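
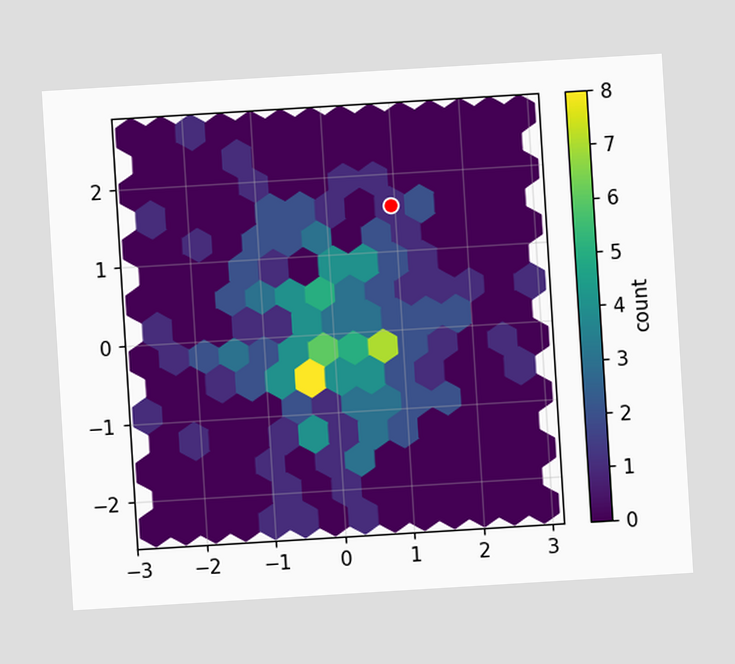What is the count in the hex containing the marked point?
1

The chart is tilted about 3° counter-clockwise. The marked hex reads 1 on the colorbar.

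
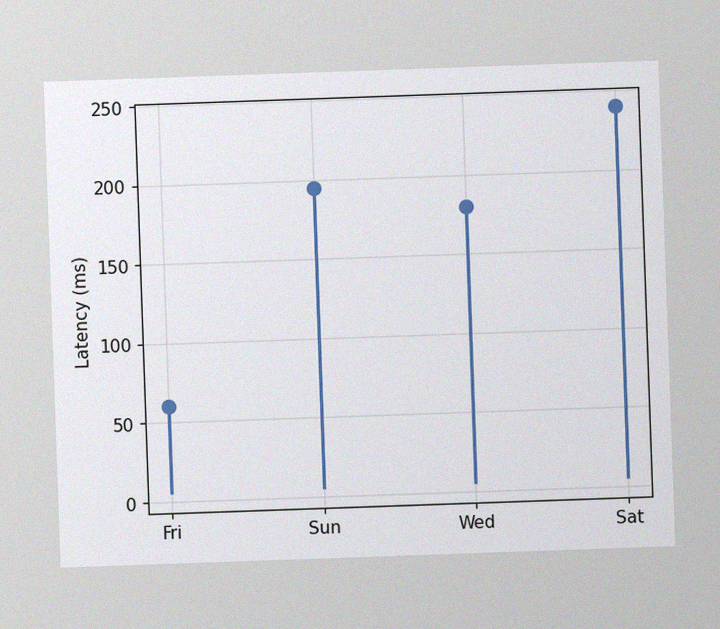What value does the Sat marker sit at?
240ms

The chart is tilted about 2° counter-clockwise, with some photo noise. The Sat marker sits at 240ms.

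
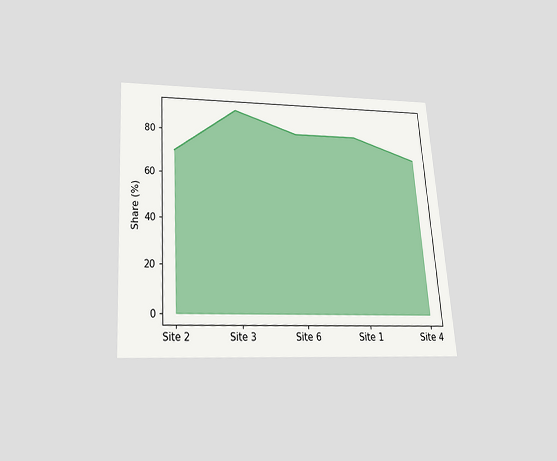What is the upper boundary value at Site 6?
80%

The chart is tilted about 4° counter-clockwise and viewed slightly from below. At Site 6 the upper boundary is at 80%.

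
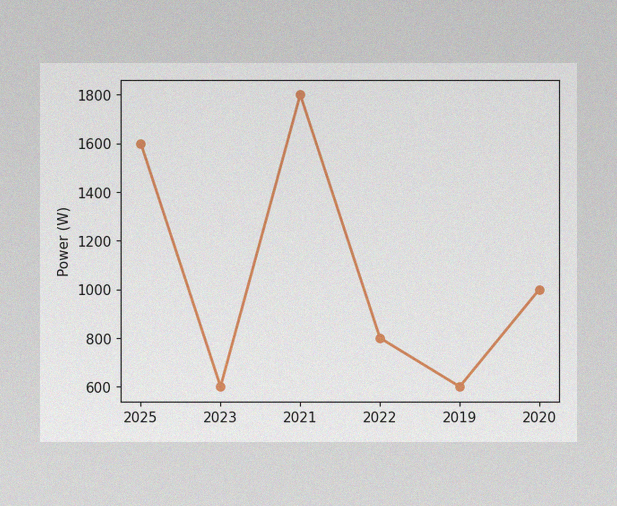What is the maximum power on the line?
The image has some photo noise and uneven lighting. The highest point is at 2021, and reading across to the y-axis gives 1800W.

1800W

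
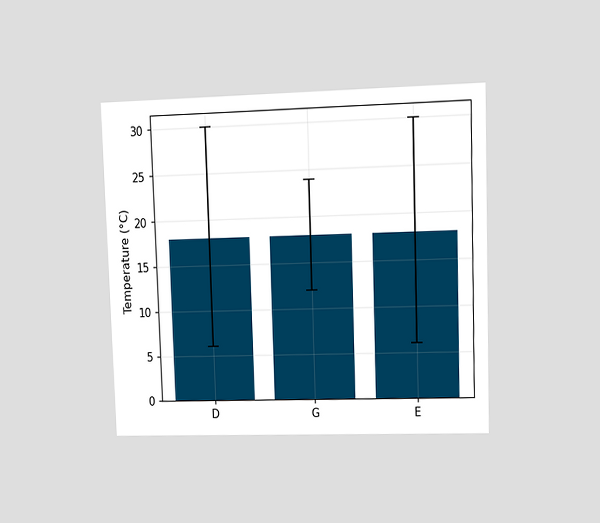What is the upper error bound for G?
The chart is viewed at a slight angle. The G bar's upper whisker reaches 24°C.

24°C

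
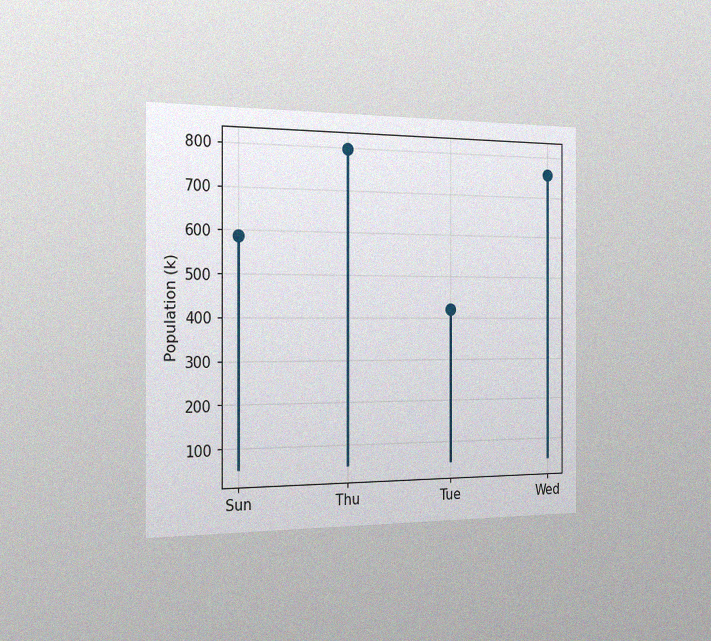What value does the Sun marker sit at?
The chart is viewed slightly from the left, with some photo noise. The Sun marker sits at 588k.

588k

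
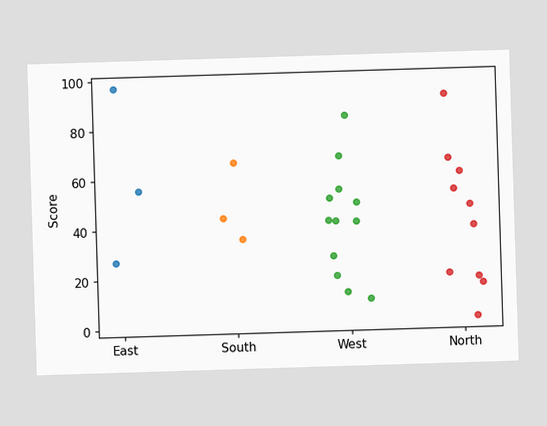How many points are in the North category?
Counting the markers in the North column gives 10.

10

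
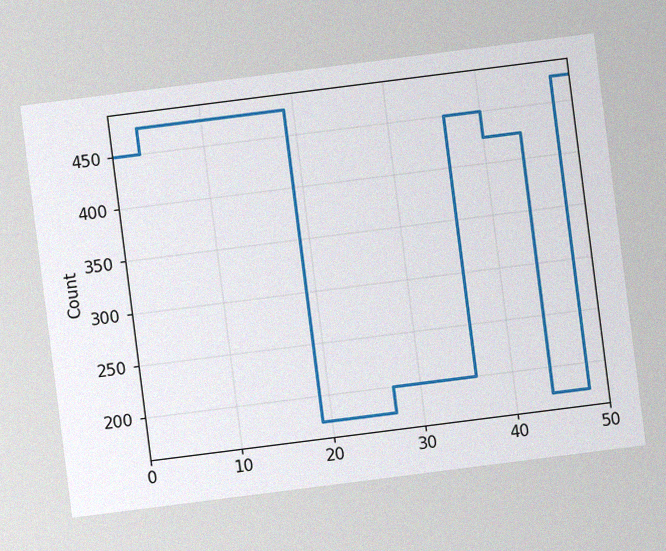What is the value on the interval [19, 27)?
The chart is tilted about 7° counter-clockwise, with some photo noise. On [19, 27) the step sits at 175.

175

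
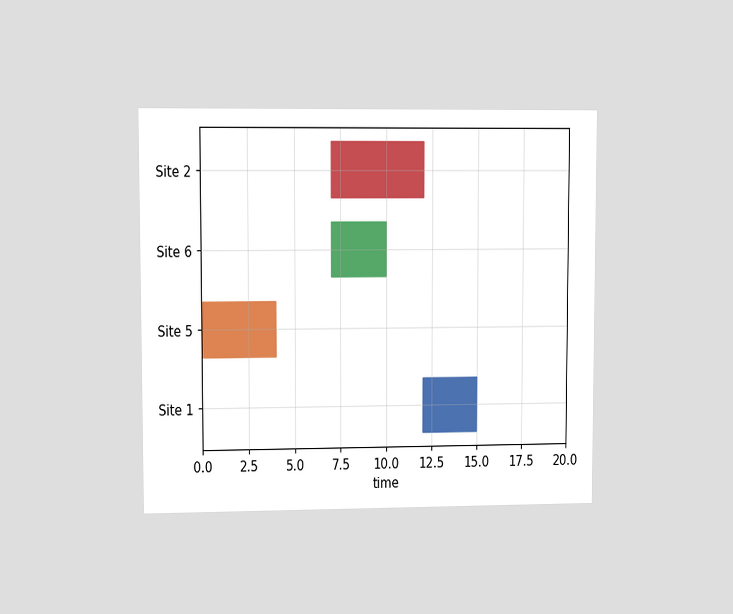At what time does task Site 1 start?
12

The chart is viewed at a slight angle. The Site 1 bar begins at t=12.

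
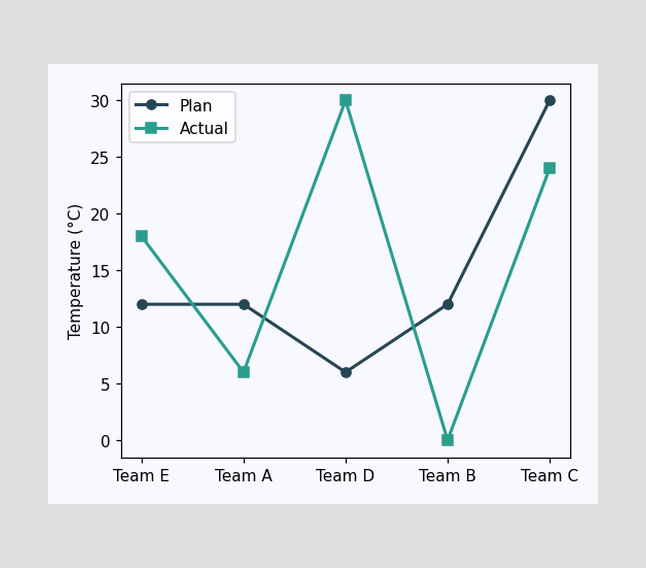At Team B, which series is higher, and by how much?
At Team B, Plan sits above the other line by 12°C.

Plan, by 12°C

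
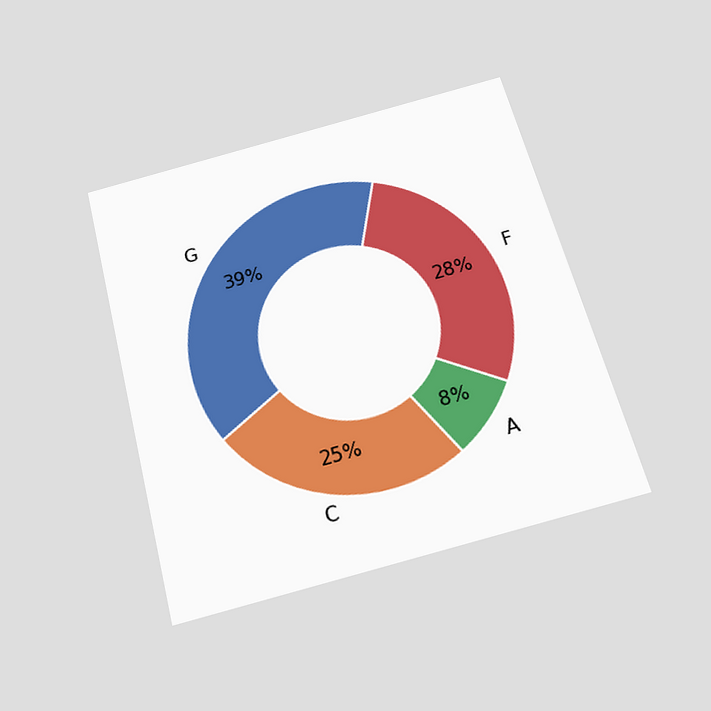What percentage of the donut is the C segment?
25%

The chart is tilted about 15° counter-clockwise and viewed slightly from below. The C segment takes up 25% of the ring.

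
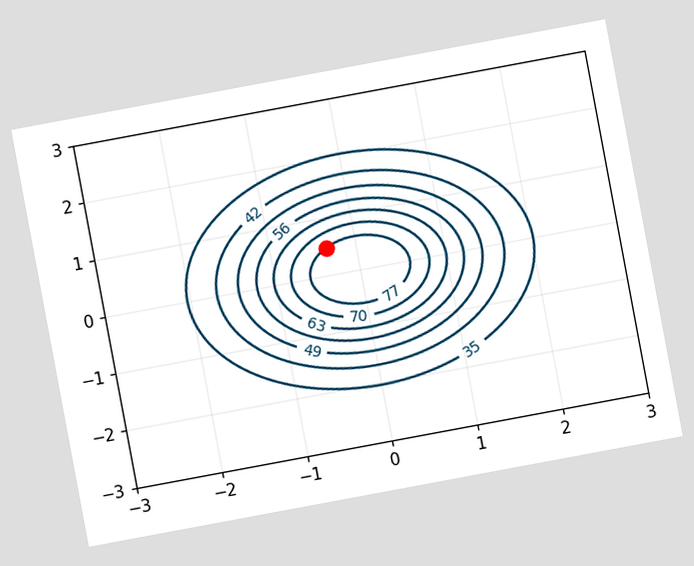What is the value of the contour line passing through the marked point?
77

The chart is tilted about 11° counter-clockwise. The marked point sits on the contour labelled 77.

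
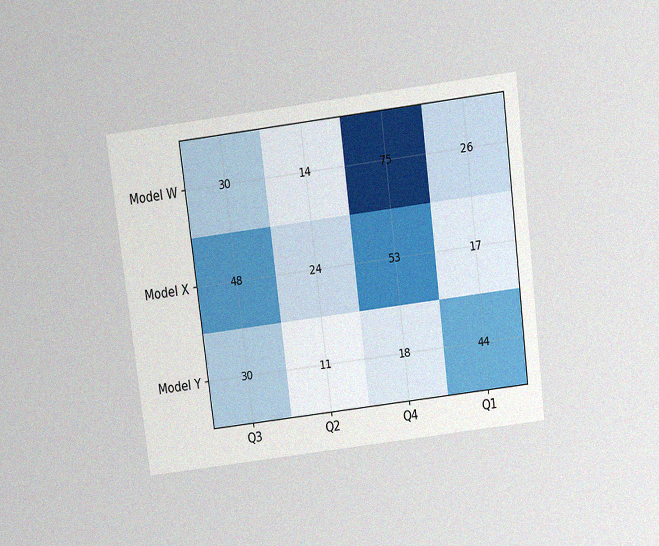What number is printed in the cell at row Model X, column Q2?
The chart is tilted about 7° counter-clockwise and viewed slightly from above, with some photo noise. The (Model X, Q2) cell reads 24.

24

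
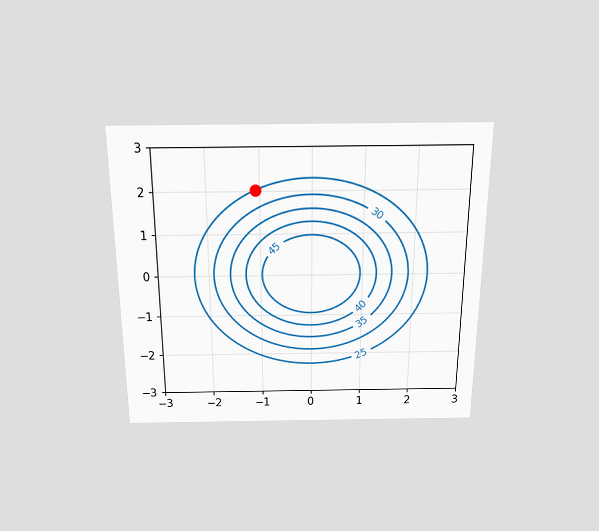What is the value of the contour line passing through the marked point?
25

The chart is viewed slightly from above. The marked point sits on the contour labelled 25.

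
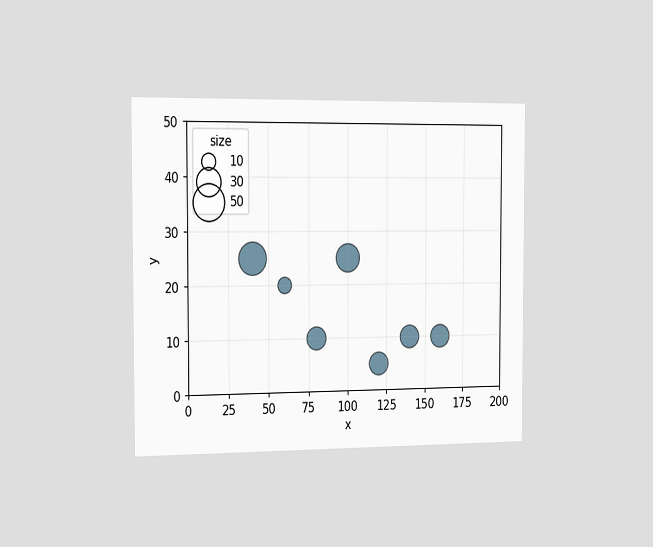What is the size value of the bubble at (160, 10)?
The chart is viewed slightly from the left. Matching the bubble at (160, 10) against the size legend gives 20.

20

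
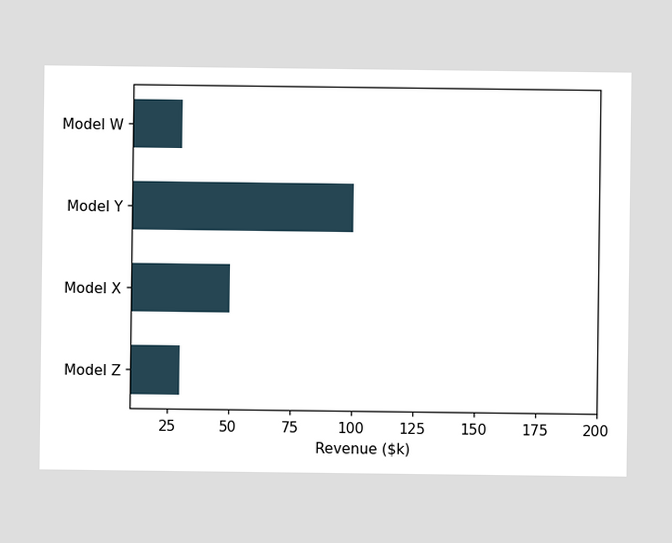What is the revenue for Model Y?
Reading along the chart's x-axis, the Model Y bar reaches $100k.

$100k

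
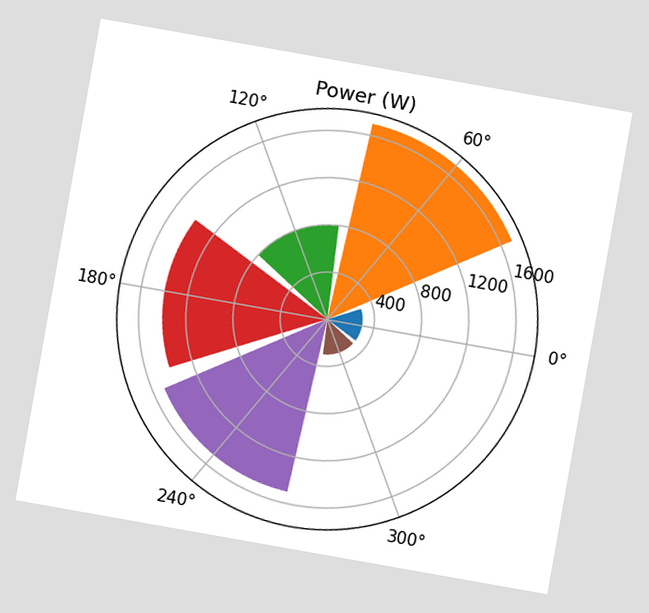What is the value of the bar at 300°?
300W

The chart is tilted about 10° clockwise. The bar at 300° reaches 300W on the radial axis.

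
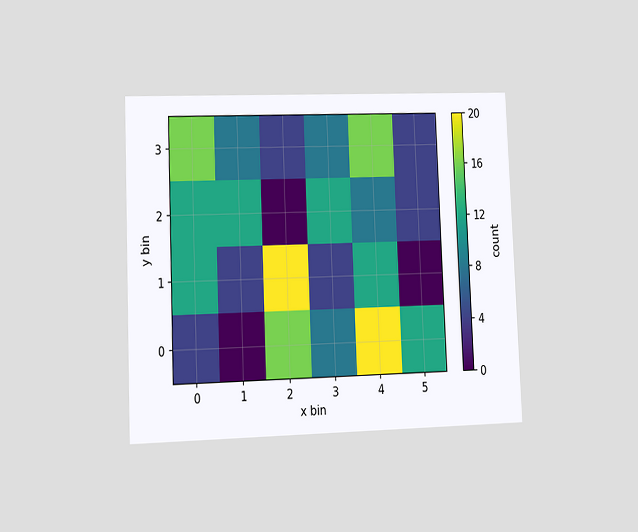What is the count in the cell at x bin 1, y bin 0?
0

The chart is tilted about 2° counter-clockwise and viewed at a slight angle. Matching the cell (1, 0) against the colorbar gives 0.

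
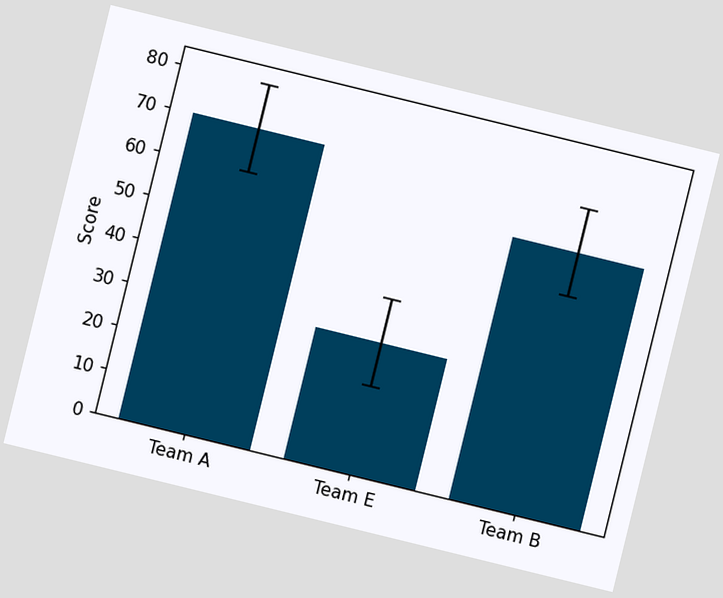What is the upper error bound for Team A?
80

The chart is tilted about 14° clockwise. The Team A bar's upper whisker reaches 80.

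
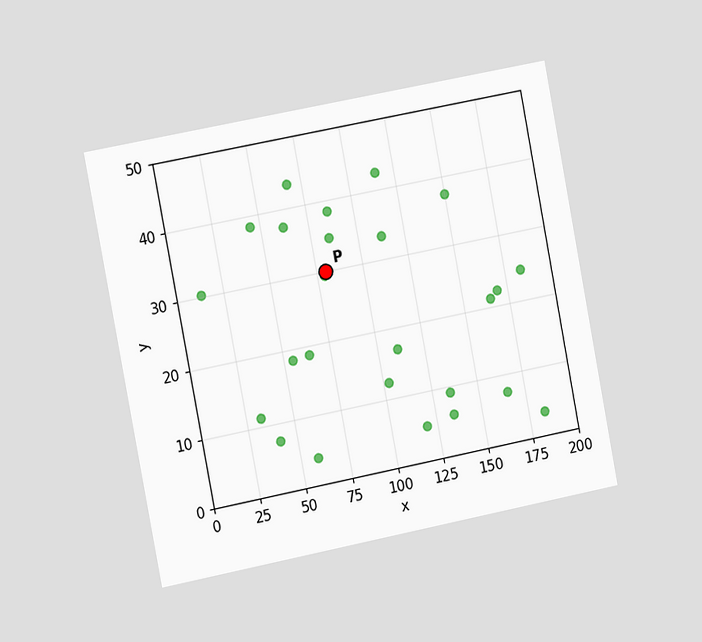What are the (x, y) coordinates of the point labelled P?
The chart is tilted about 11° counter-clockwise and viewed slightly from the left. Following the gridlines from P to each axis, P sits at (80, 30).

(80, 30)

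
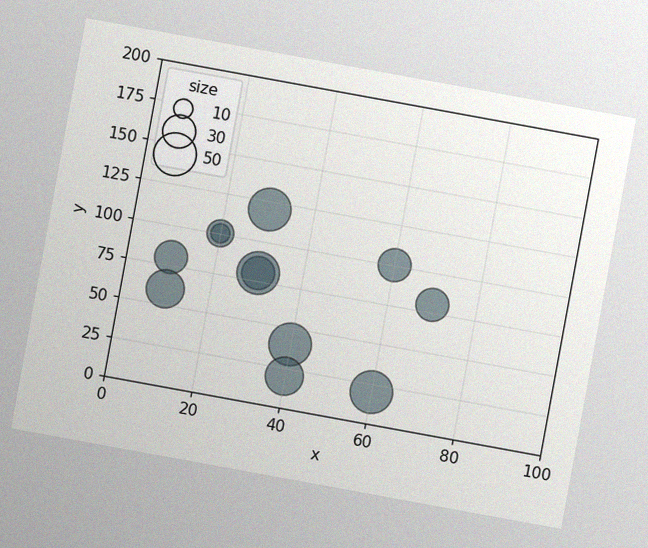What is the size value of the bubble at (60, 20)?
50

The chart is tilted about 10° clockwise, with some photo noise. Matching the bubble at (60, 20) against the size legend gives 50.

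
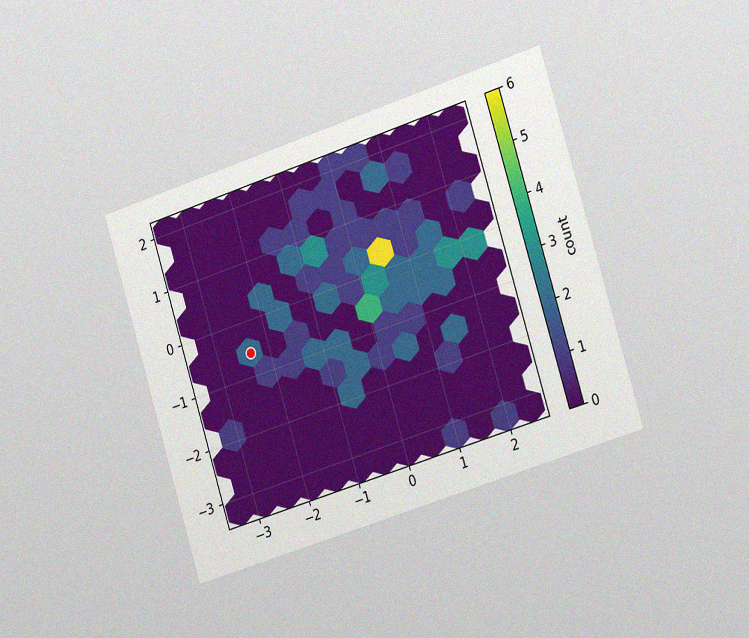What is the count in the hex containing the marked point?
The chart is tilted about 17° counter-clockwise and viewed slightly from the right, with some photo noise. The marked hex reads 2 on the colorbar.

2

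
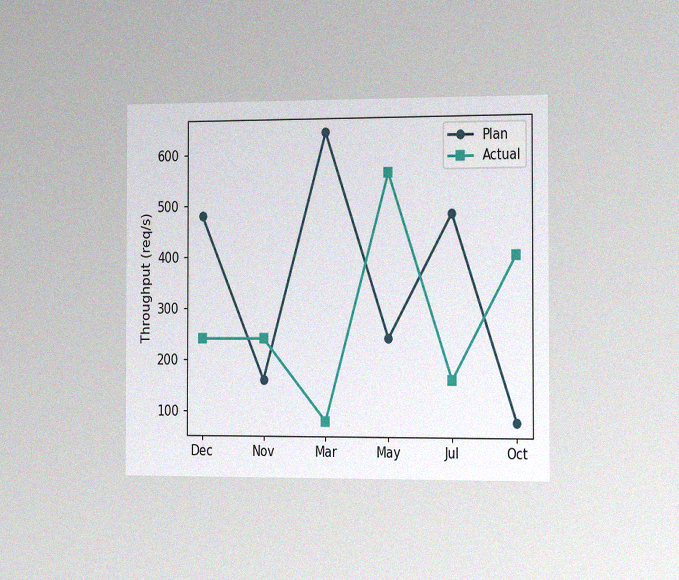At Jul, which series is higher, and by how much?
Plan, by 320req/s

The chart is viewed slightly from the right, with some photo noise. At Jul, Plan sits above the other line by 320req/s.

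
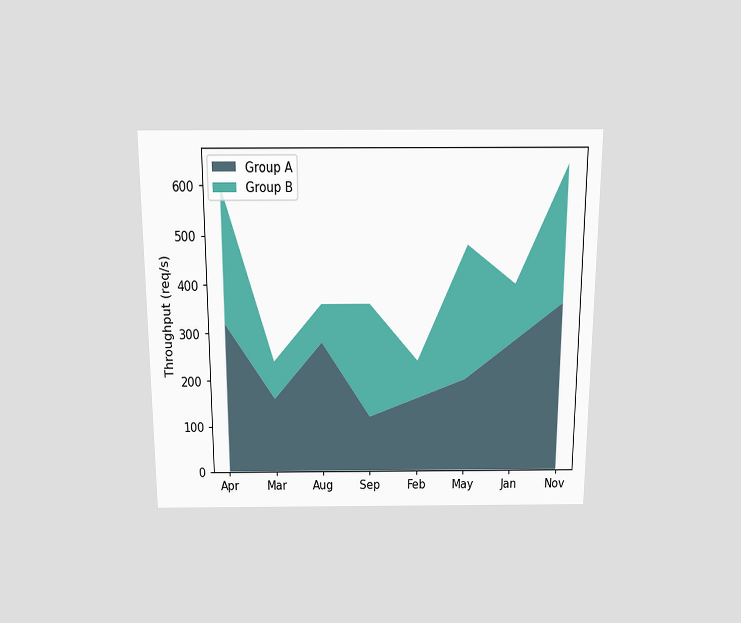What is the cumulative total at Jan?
400req/s

The chart is viewed slightly from above. The stacked total at Jan reaches 400req/s.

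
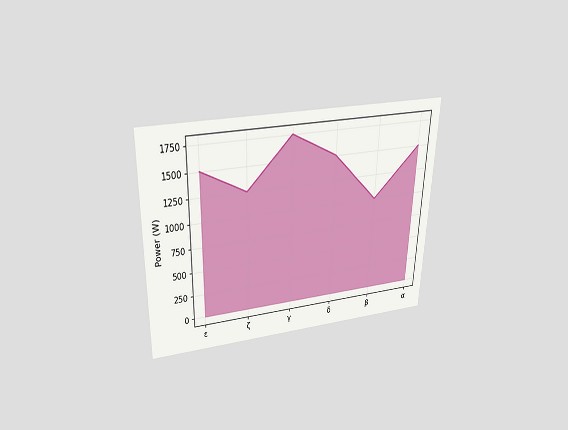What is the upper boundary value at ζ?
The chart is viewed slightly from above. At ζ the upper boundary is at 1250W.

1250W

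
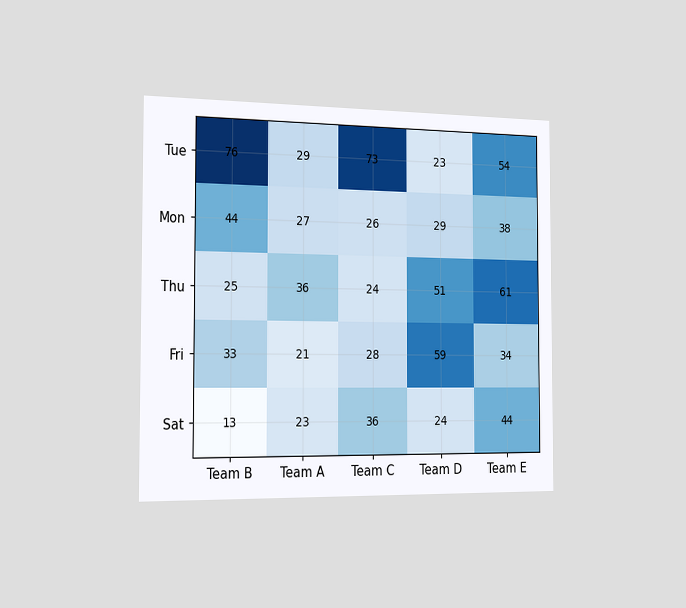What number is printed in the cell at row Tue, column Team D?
The chart is viewed slightly from the left. The (Tue, Team D) cell reads 23.

23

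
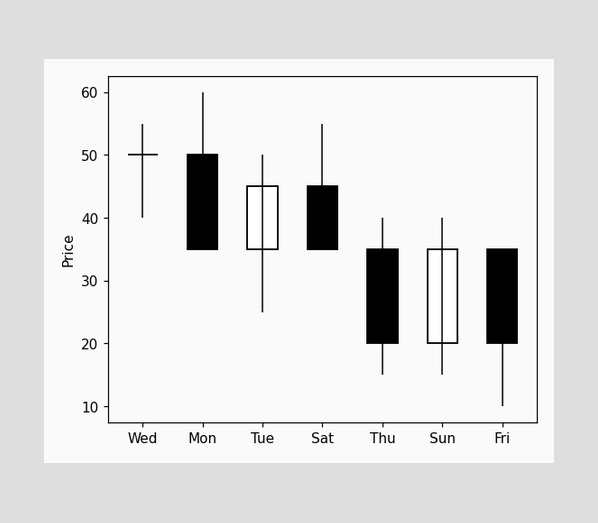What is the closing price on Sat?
35

The Sat candle closes at 35.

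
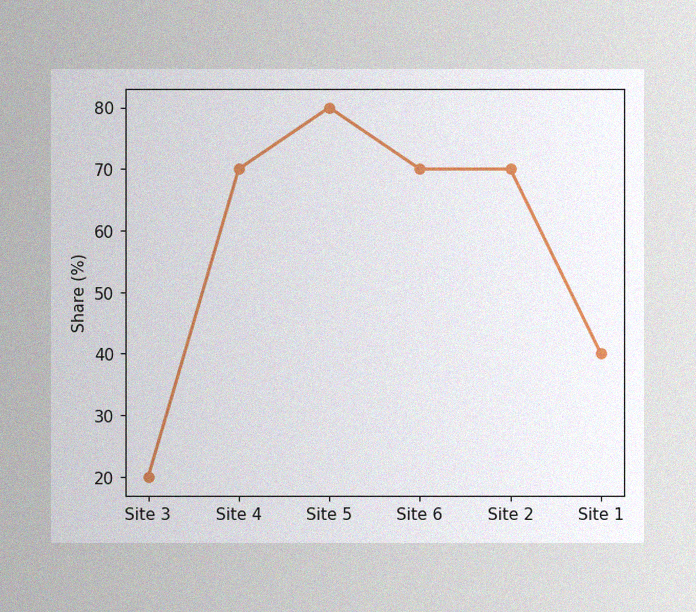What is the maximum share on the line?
80%

The image has some photo noise and uneven lighting. The highest point is at Site 5, and reading across to the y-axis gives 80%.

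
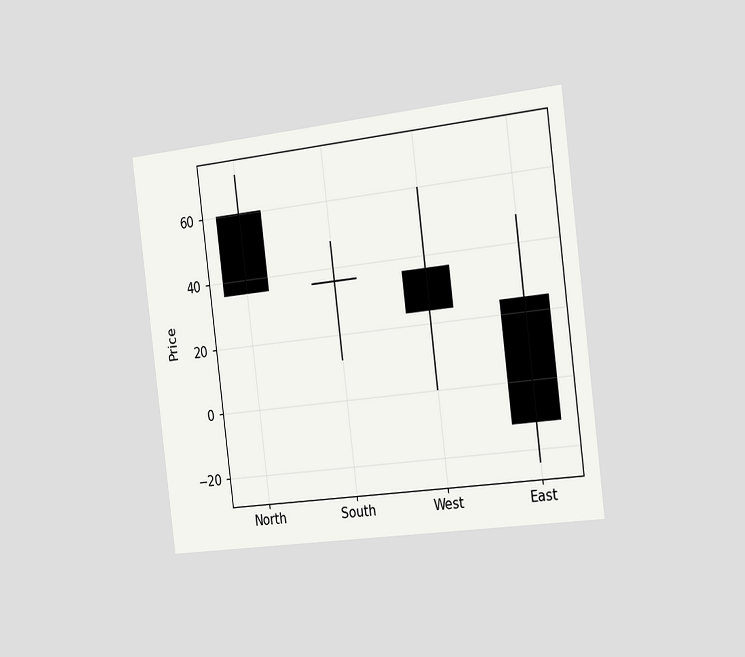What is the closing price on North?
36

The chart is tilted about 7° counter-clockwise and viewed slightly from the right. The North candle closes at 36.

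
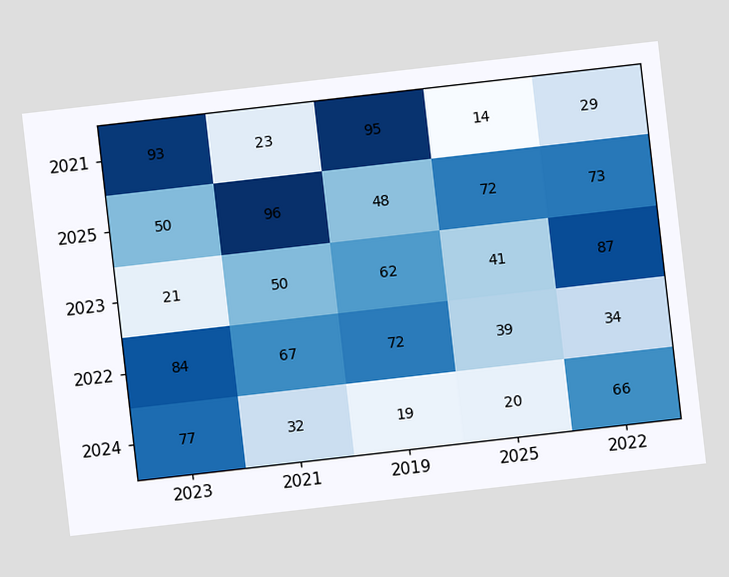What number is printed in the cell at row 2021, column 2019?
95

The chart is tilted about 7° counter-clockwise. The (2021, 2019) cell reads 95.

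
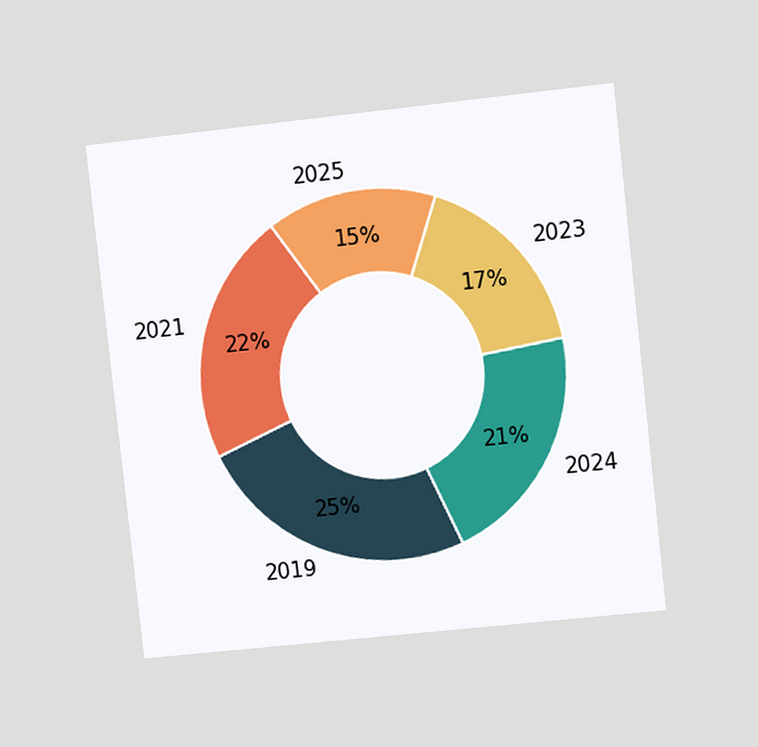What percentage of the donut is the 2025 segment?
15%

The chart is tilted about 6° counter-clockwise and viewed at a slight angle. The 2025 segment takes up 15% of the ring.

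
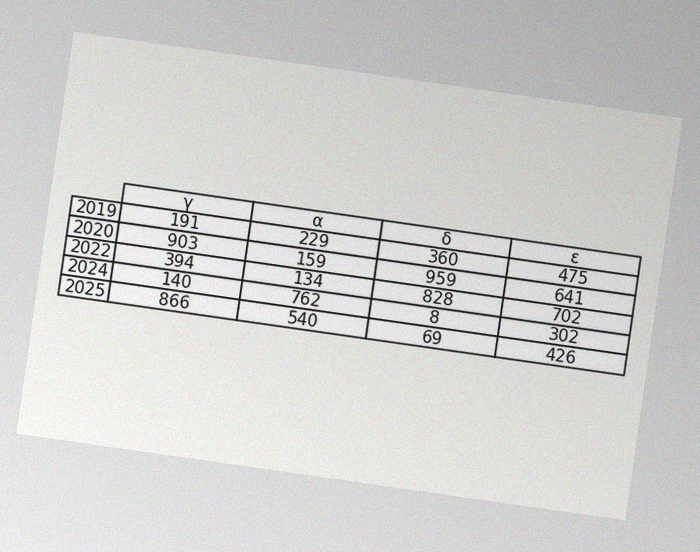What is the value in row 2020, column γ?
The chart is tilted about 8° clockwise, with some photo noise. The (2020, γ) cell reads 903.

903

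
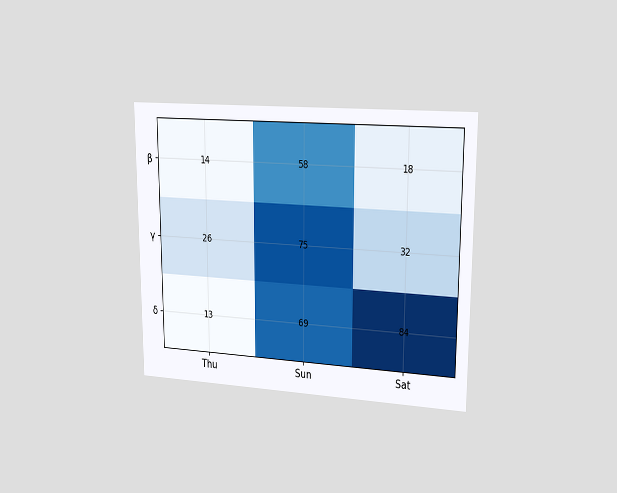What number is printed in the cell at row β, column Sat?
The chart is viewed slightly from the right. The (β, Sat) cell reads 18.

18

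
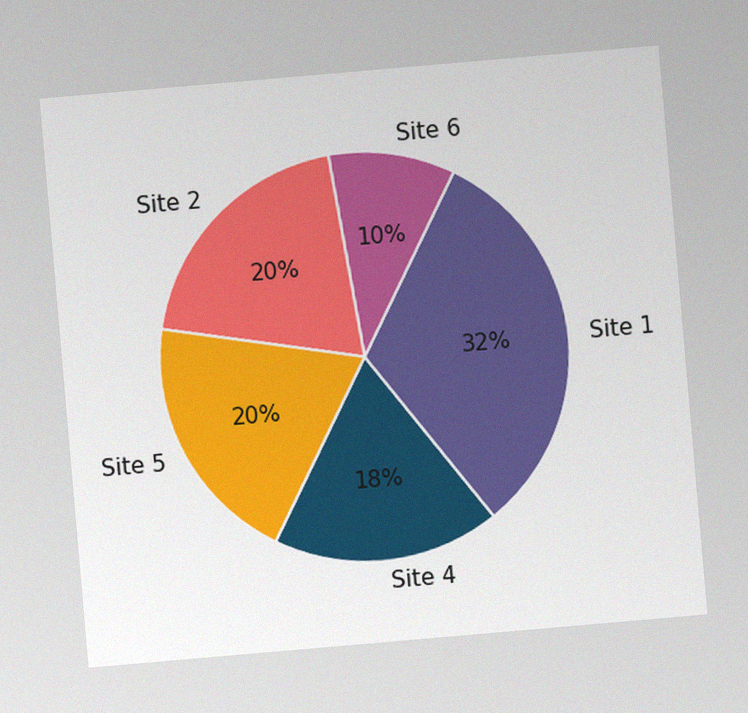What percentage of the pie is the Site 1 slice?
32%

The chart is tilted about 5° counter-clockwise, with some photo noise. The Site 1 slice takes up 32% of the pie.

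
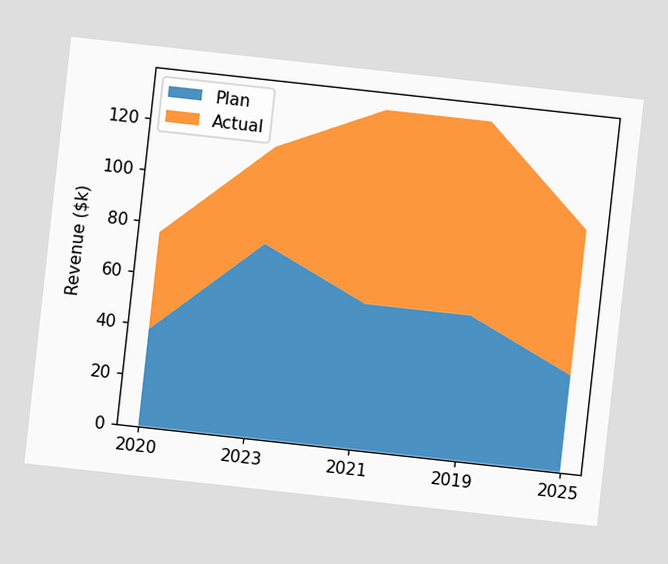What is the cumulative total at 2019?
The chart is tilted about 6° clockwise. The stacked total at 2019 reaches $133k.

$133k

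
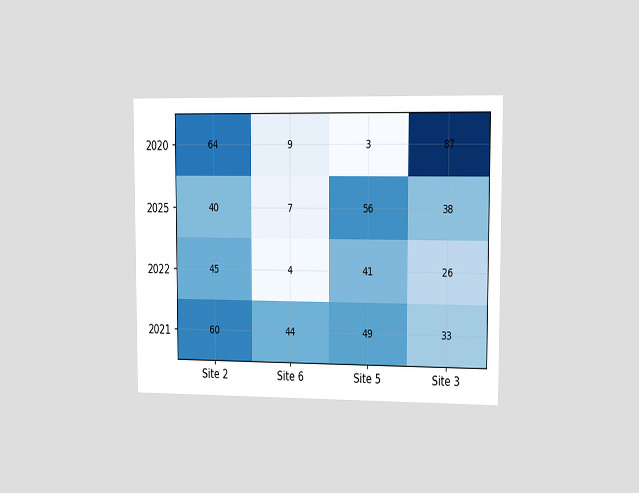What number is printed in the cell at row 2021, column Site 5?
49

The chart is viewed slightly from the right. The (2021, Site 5) cell reads 49.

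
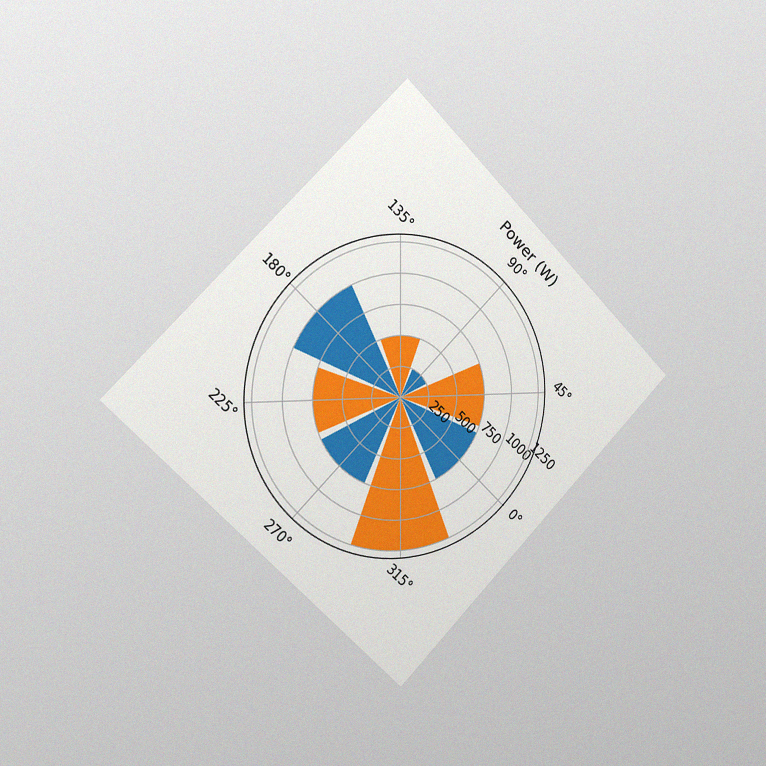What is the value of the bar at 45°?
750W

The chart is tilted about 45° clockwise and viewed slightly from the left, with some photo noise. The bar at 45° reaches 750W on the radial axis.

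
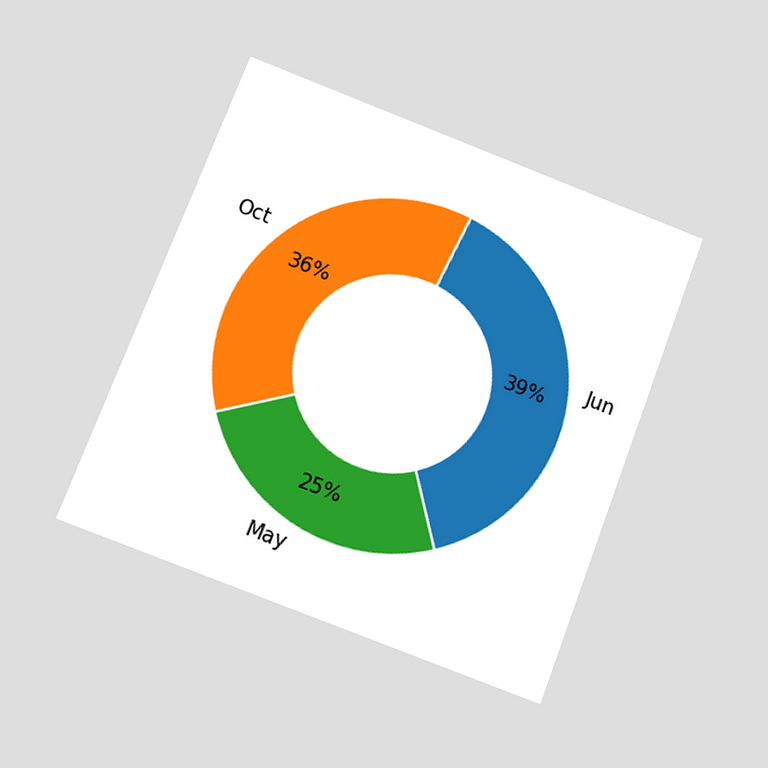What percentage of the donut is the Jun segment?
39%

The chart is tilted about 21° clockwise and viewed at a slight angle. The Jun segment takes up 39% of the ring.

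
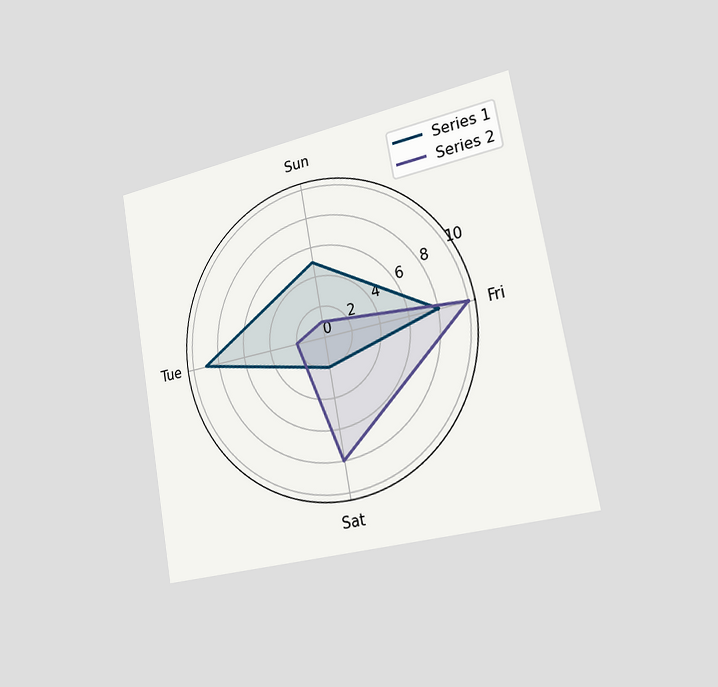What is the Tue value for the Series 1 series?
The chart is tilted about 10° counter-clockwise and viewed slightly from the right. On the Tue axis, Series 1 reaches 9.

9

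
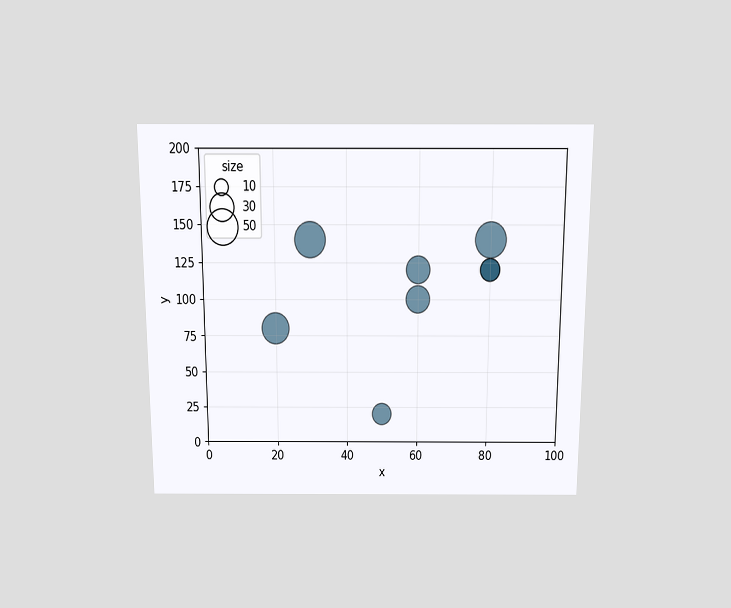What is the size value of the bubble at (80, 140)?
The chart is viewed slightly from above. Matching the bubble at (80, 140) against the size legend gives 50.

50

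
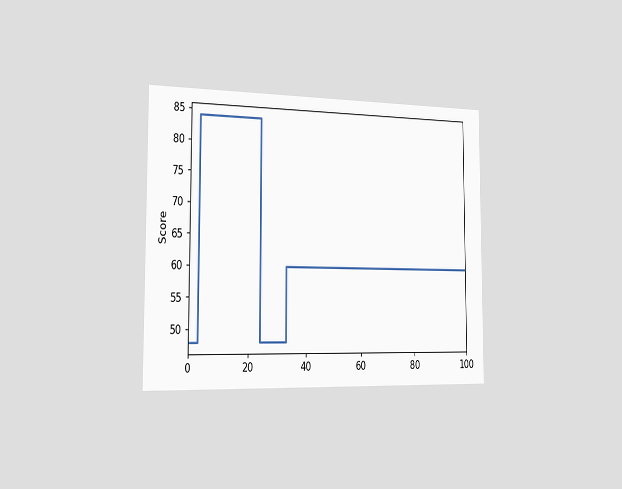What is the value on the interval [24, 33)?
The chart is viewed slightly from the left. On [24, 33) the step sits at 48.

48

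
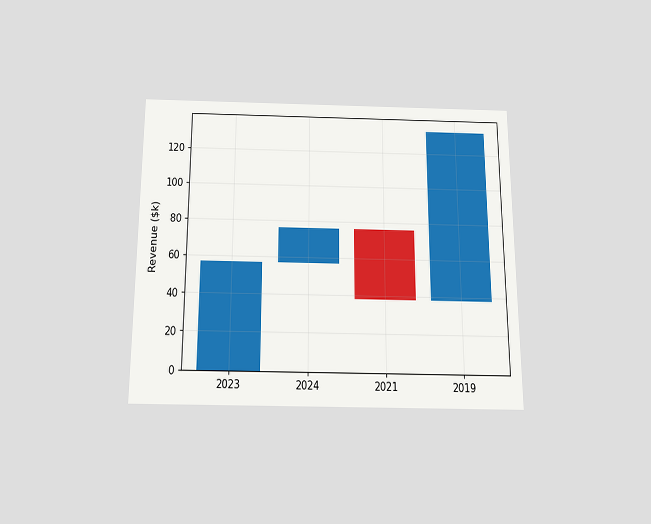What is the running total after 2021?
$38k

The chart is viewed slightly from below. After 2021 the running total reaches $38k.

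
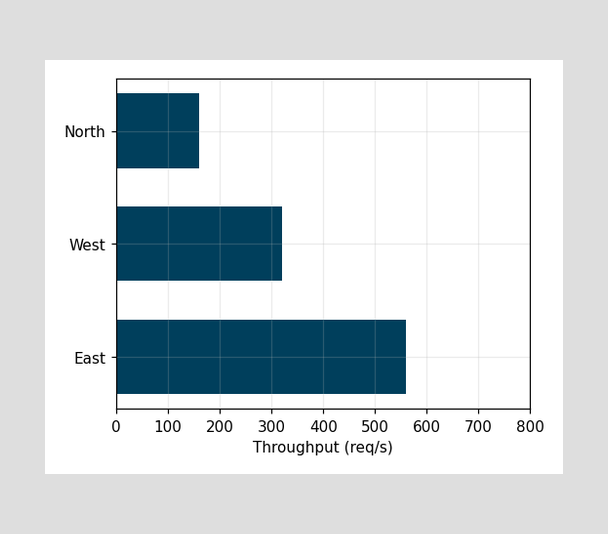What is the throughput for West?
320req/s

Reading along the chart's x-axis, the West bar reaches 320req/s.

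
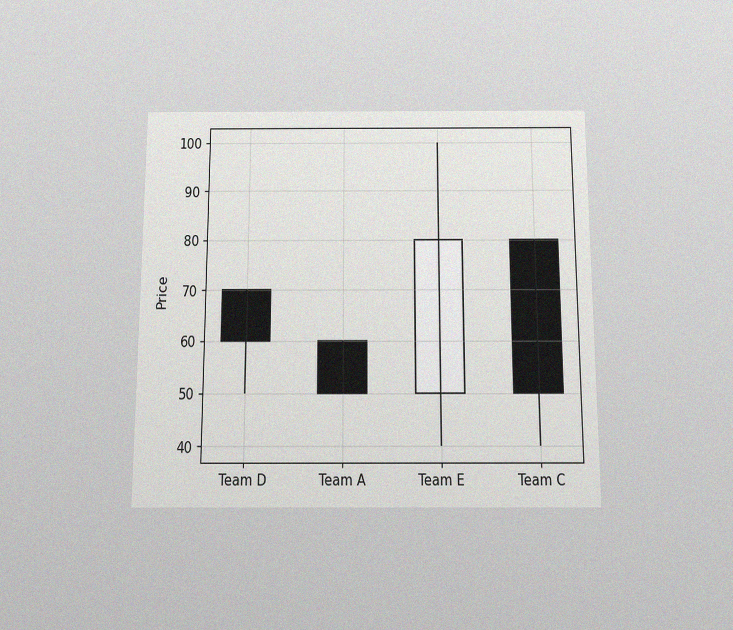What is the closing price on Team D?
The chart is viewed slightly from below, with some photo noise. The Team D candle closes at 60.

60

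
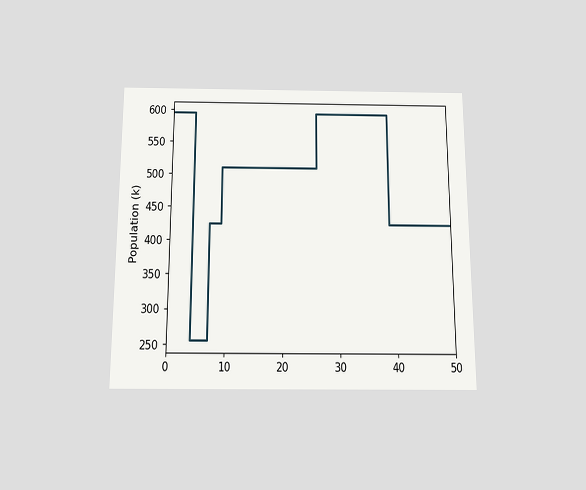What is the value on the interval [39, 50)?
The chart is viewed slightly from below. On [39, 50) the step sits at 425k.

425k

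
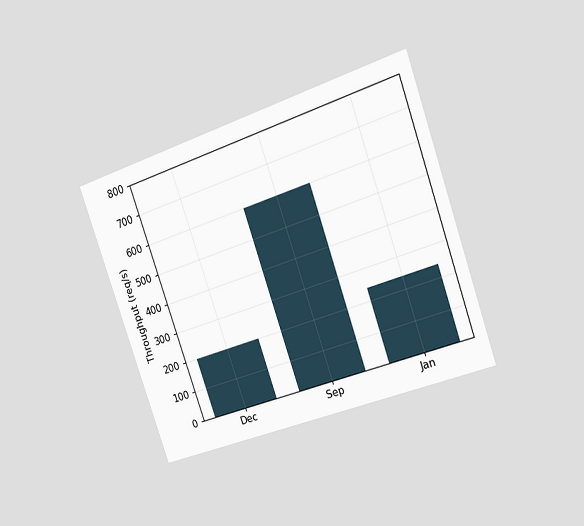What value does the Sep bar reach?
600req/s

The chart is tilted about 19° counter-clockwise and viewed slightly from the right. Reading along the chart's y-axis, the Sep bar reaches 600req/s.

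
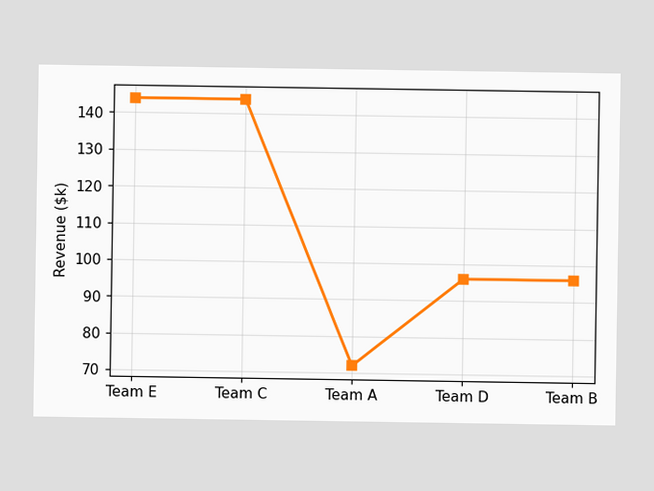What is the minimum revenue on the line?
The lowest point is at Team A, and reading across to the y-axis gives $72k.

$72k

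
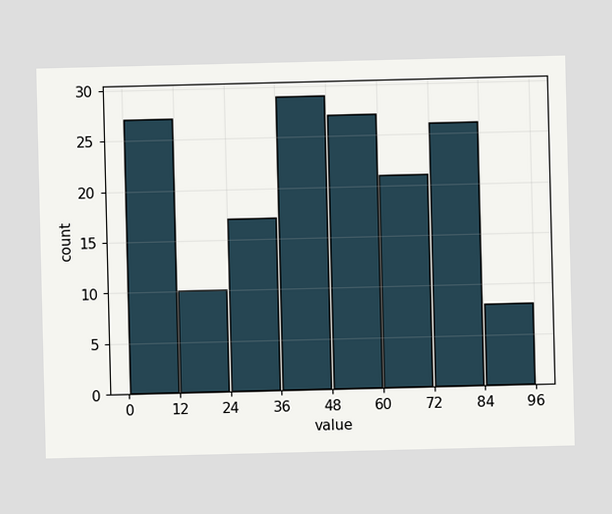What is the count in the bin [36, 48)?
29

The [36, 48) bin has height 29.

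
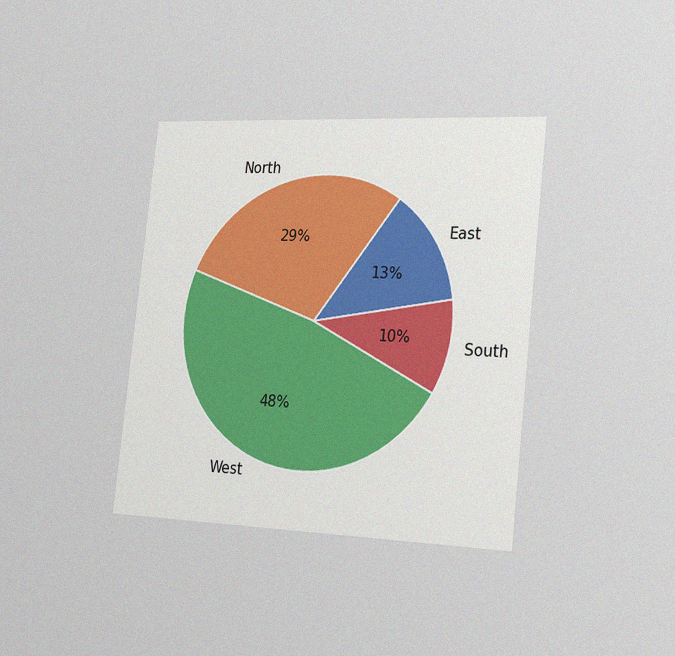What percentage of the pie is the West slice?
The chart is tilted about 6° clockwise and viewed slightly from the right, with some photo noise. The West slice takes up 48% of the pie.

48%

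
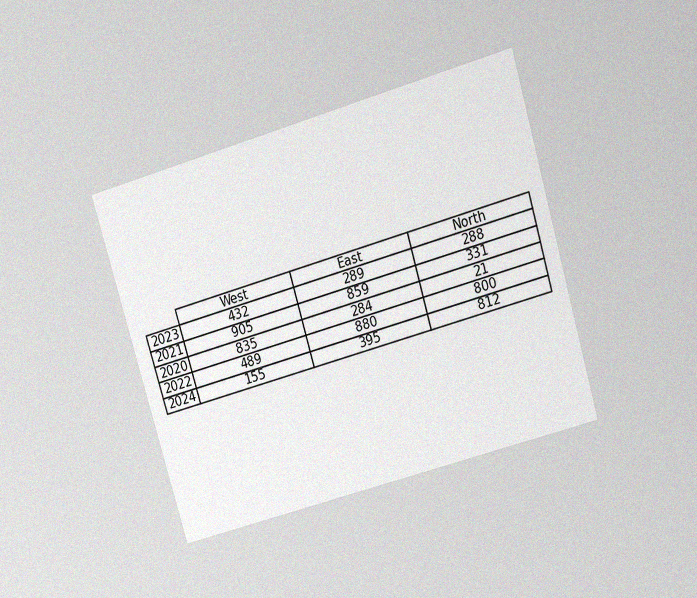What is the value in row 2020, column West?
The chart is tilted about 16° counter-clockwise and viewed slightly from above, with some photo noise. The (2020, West) cell reads 835.

835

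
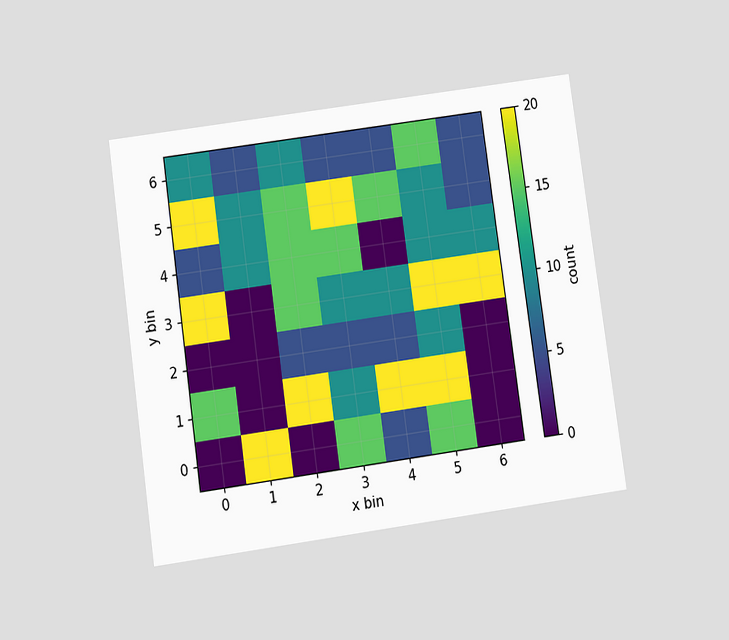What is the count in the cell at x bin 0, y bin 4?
The chart is tilted about 8° counter-clockwise and viewed slightly from below. Matching the cell (0, 4) against the colorbar gives 5.

5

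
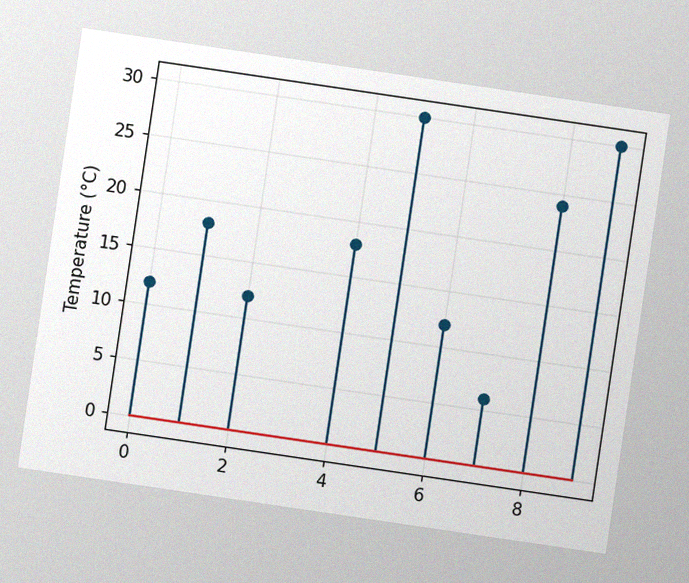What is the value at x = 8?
24°C

The chart is tilted about 8° clockwise, with some photo noise. The stem at x=8 reaches 24°C.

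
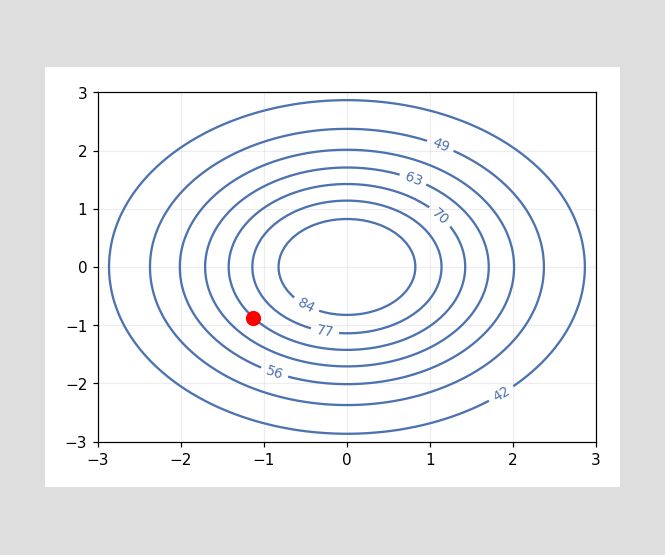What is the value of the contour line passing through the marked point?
The marked point sits on the contour labelled 70.

70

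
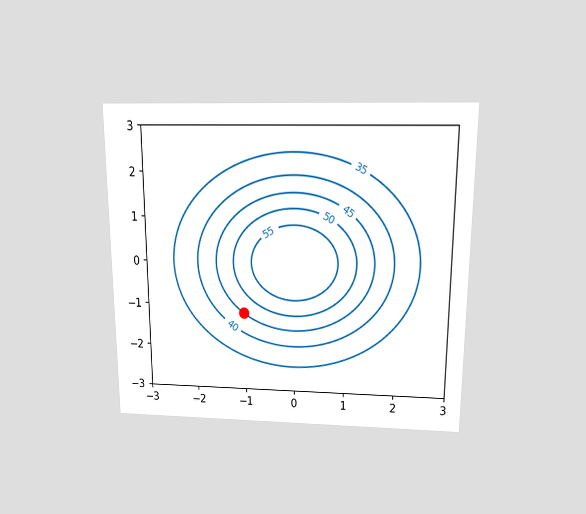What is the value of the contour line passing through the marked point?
45

The chart is viewed slightly from above. The marked point sits on the contour labelled 45.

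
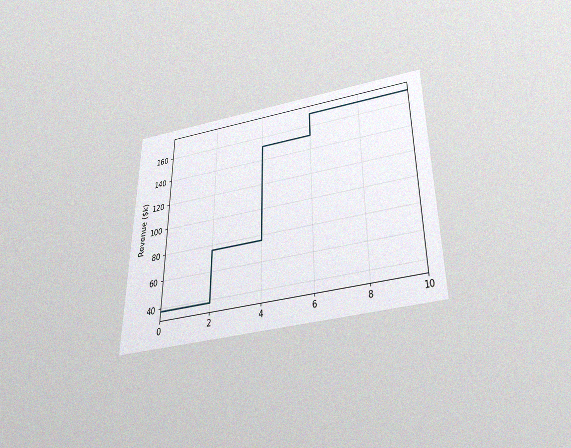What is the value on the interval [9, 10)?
$171k

The chart is viewed slightly from below, with some photo noise. On [9, 10) the step sits at $171k.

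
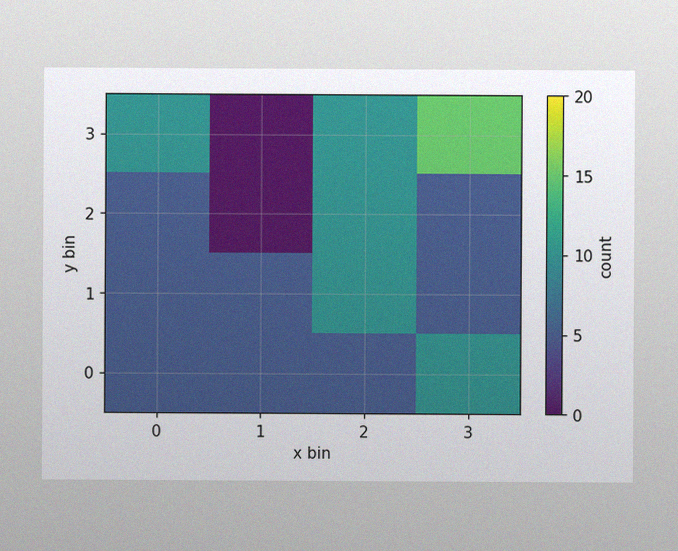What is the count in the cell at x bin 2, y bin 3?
The image has some photo noise and uneven lighting. Matching the cell (2, 3) against the colorbar gives 10.

10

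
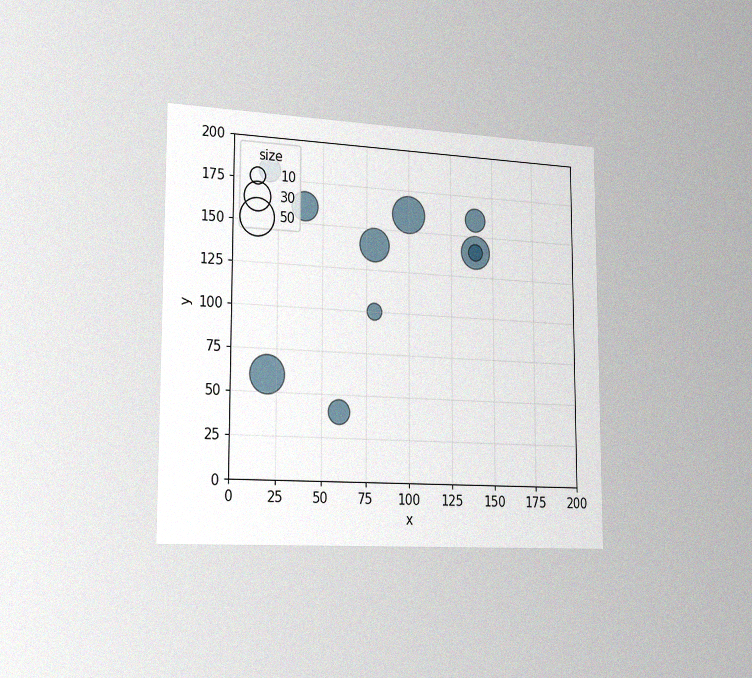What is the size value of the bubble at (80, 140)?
40

The chart is viewed slightly from the left, with some photo noise. Matching the bubble at (80, 140) against the size legend gives 40.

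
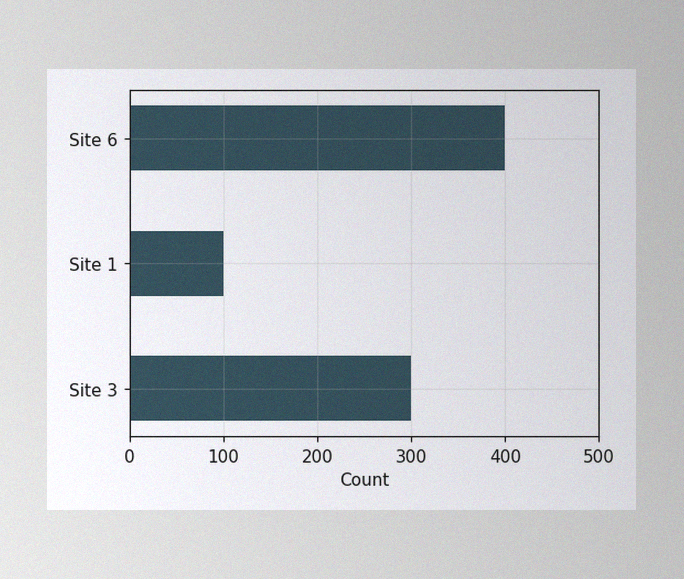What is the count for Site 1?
The image has some photo noise and uneven lighting. Reading along the chart's x-axis, the Site 1 bar reaches 100.

100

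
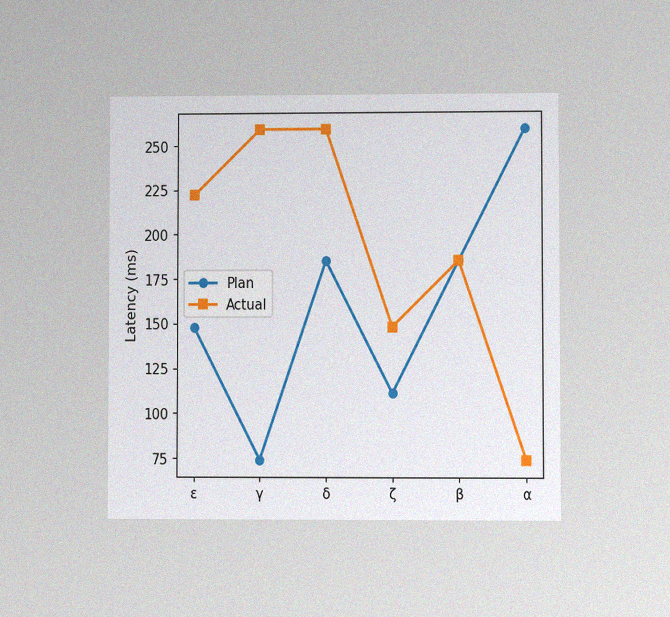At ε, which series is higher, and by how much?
Actual, by 74ms

The chart is viewed at a slight angle, with some photo noise. At ε, Actual sits above the other line by 74ms.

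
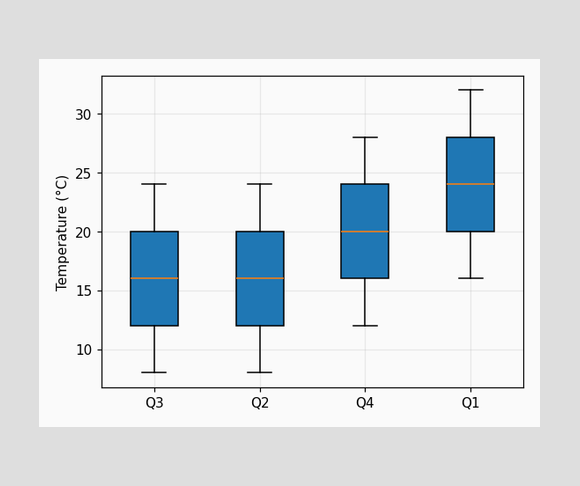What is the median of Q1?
The median line in the Q1 box sits at 24°C.

24°C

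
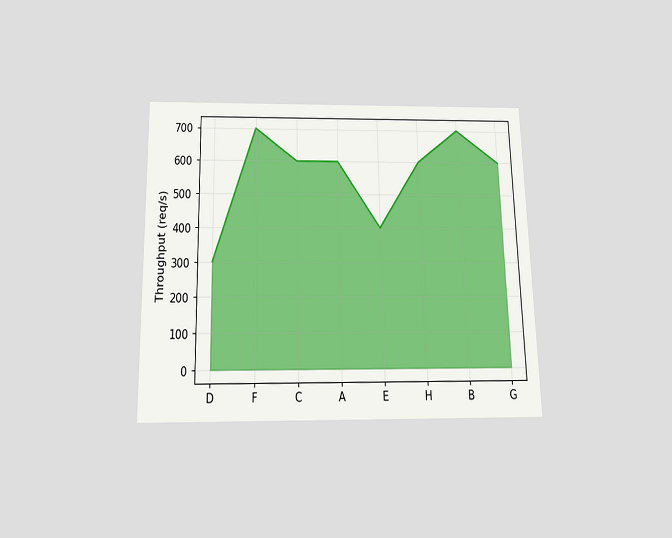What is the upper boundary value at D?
The chart is viewed slightly from below. At D the upper boundary is at 300req/s.

300req/s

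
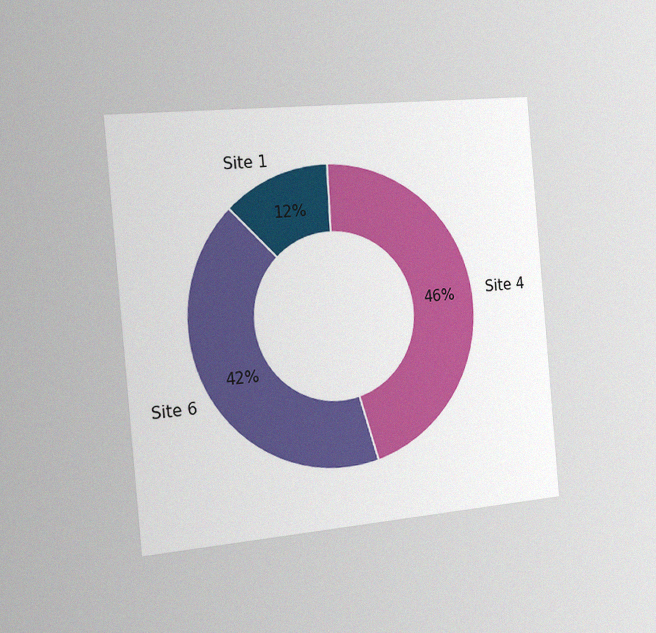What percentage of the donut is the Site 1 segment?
12%

The chart is tilted about 5° counter-clockwise and viewed slightly from the left, with some photo noise. The Site 1 segment takes up 12% of the ring.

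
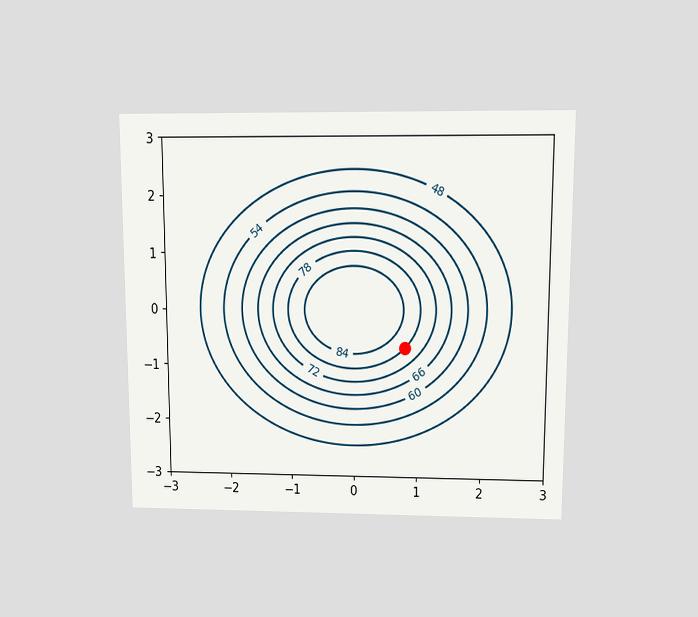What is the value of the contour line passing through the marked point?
The chart is viewed at a slight angle. The marked point sits on the contour labelled 78.

78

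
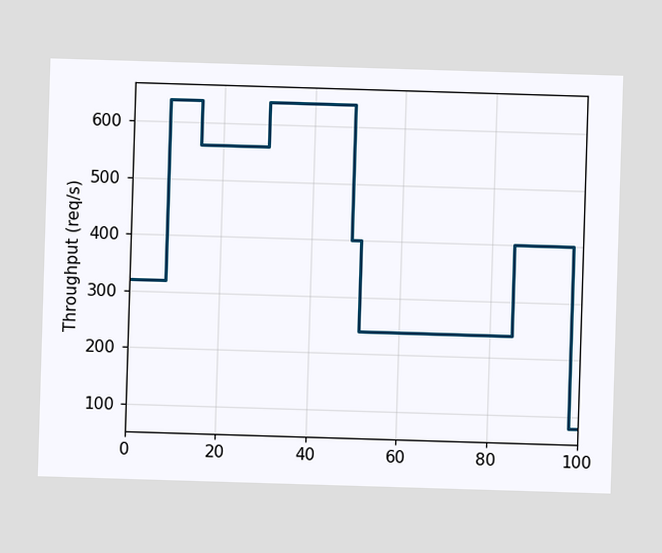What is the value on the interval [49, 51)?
400req/s

On [49, 51) the step sits at 400req/s.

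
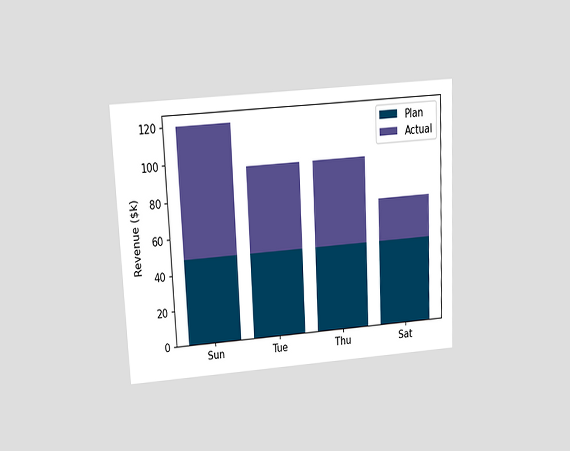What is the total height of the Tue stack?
$96k

The chart is tilted about 3° counter-clockwise and viewed slightly from above. The Tue stack's top reaches $96k on the y-axis.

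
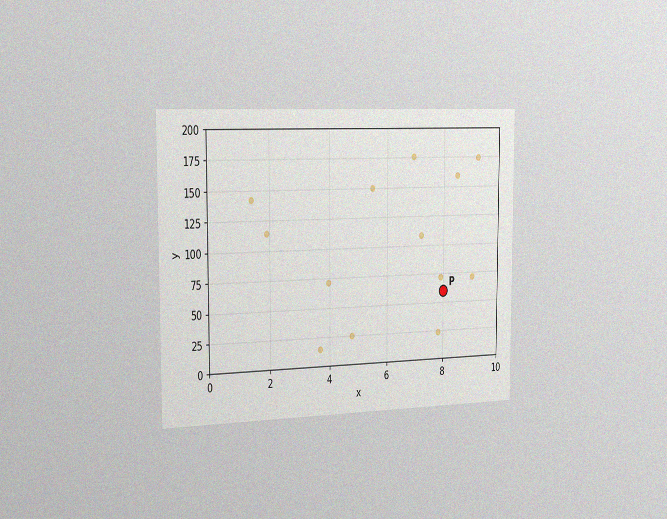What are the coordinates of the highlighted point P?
The chart is viewed slightly from the left, with some photo noise. Following the gridlines from P to each axis, P sits at (8, 60).

(8, 60)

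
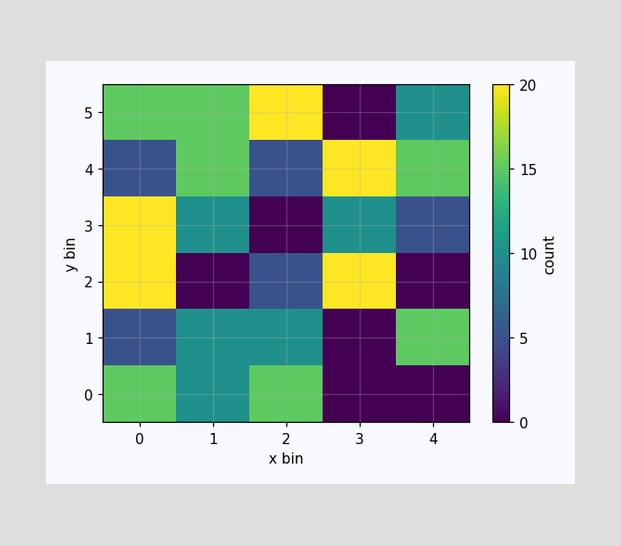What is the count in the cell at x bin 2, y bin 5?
20

Matching the cell (2, 5) against the colorbar gives 20.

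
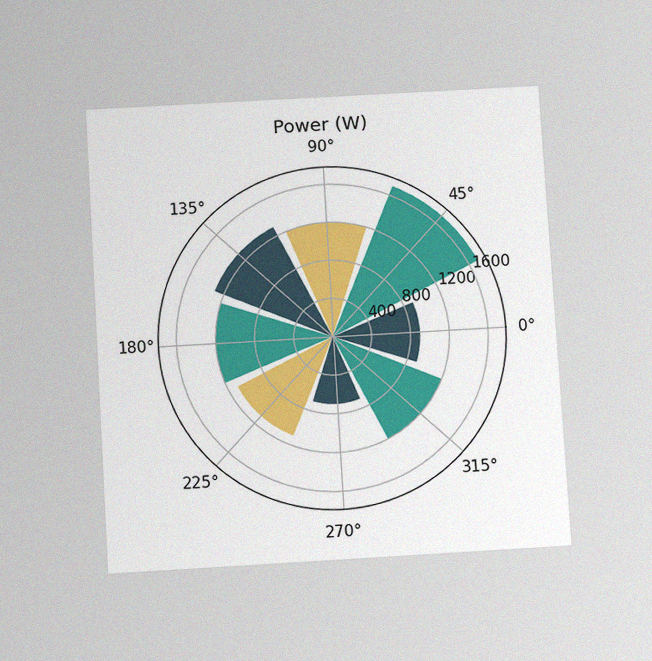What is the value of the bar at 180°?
The chart is tilted about 3° counter-clockwise and viewed slightly from below, with some photo noise. The bar at 180° reaches 1200W on the radial axis.

1200W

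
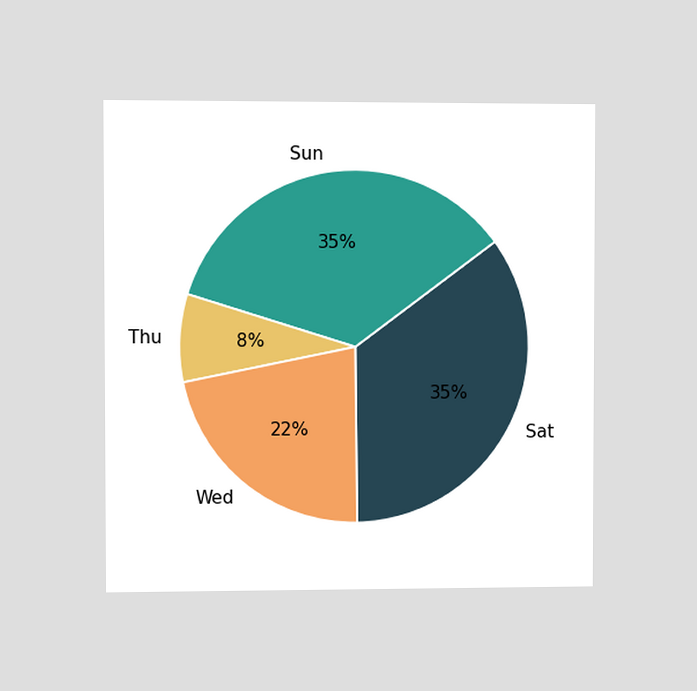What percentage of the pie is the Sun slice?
35%

The chart is viewed at a slight angle. The Sun slice takes up 35% of the pie.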